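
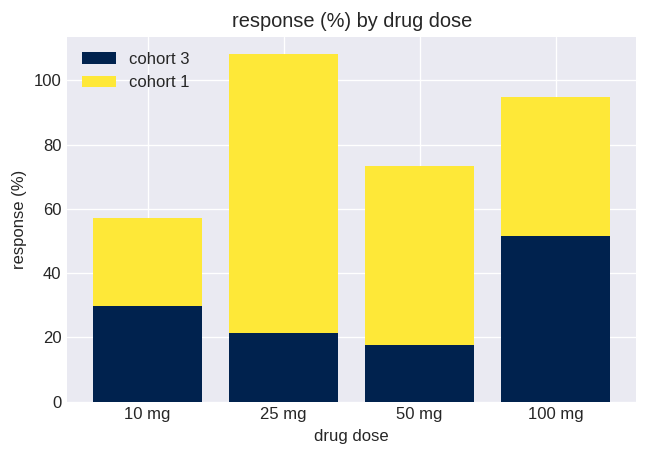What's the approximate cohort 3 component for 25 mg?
cohort 3 top ≈ 20, bottom ≈ 0; segment ≈ 20.

≈ 20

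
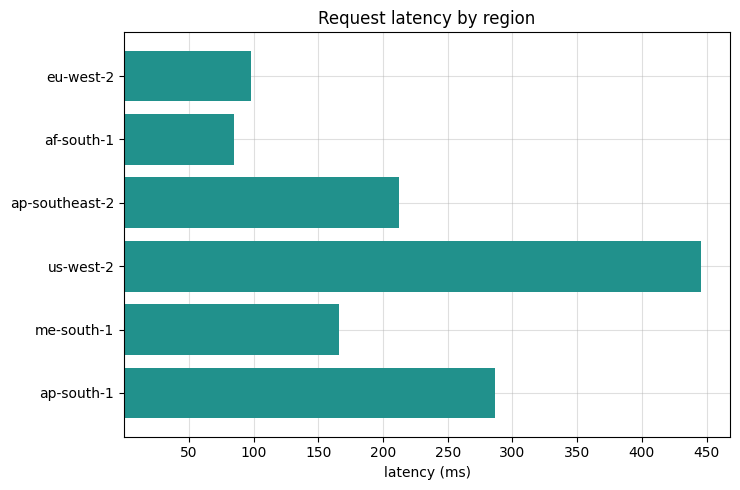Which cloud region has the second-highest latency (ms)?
Top 3: us-west-2 ≈ 450, ap-south-1 ≈ 300, ap-southeast-2 ≈ 200.

ap-south-1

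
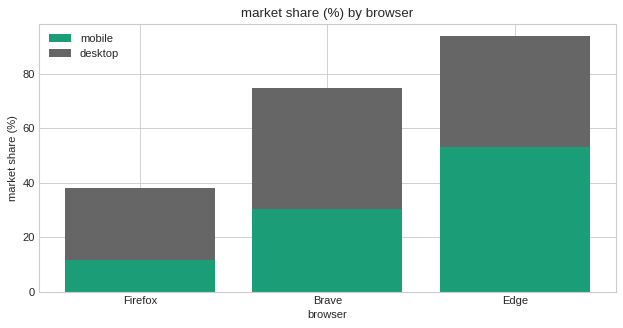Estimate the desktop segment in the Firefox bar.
desktop top ≈ 40, bottom ≈ 10; segment ≈ 30.

≈ 30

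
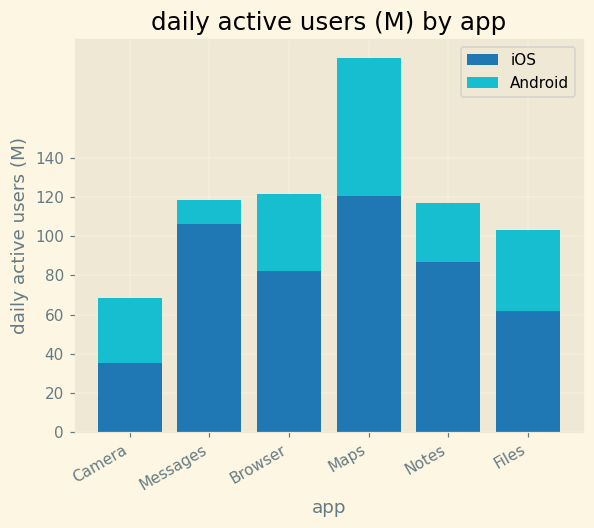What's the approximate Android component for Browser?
≈ 40

Android top ≈ 120, bottom ≈ 80; segment ≈ 40.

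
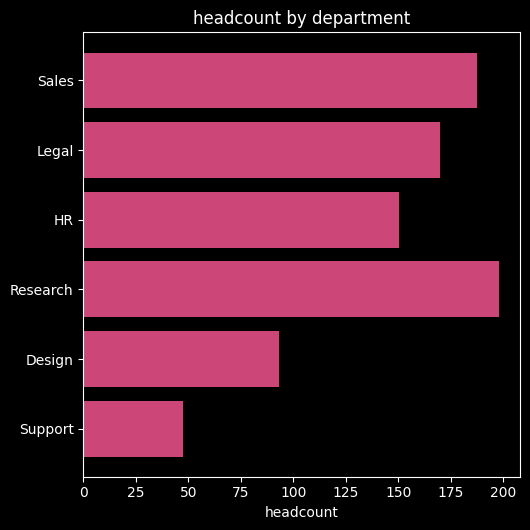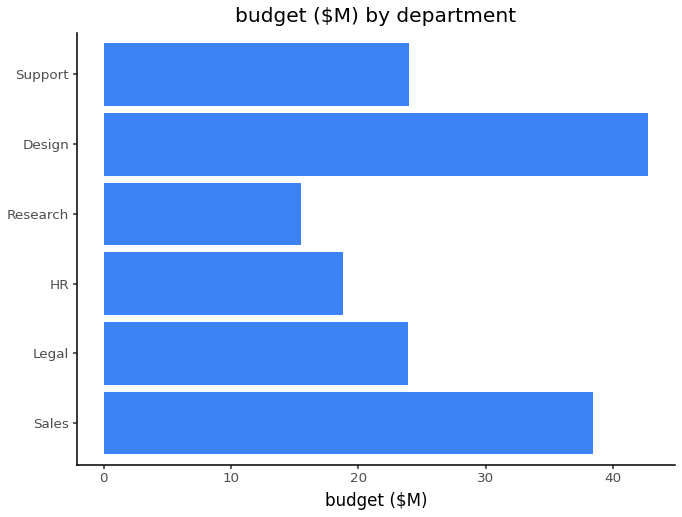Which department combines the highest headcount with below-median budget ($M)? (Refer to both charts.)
Chart 2 median budget ($M) ≈ 25; below-median departments: Legal, HR, Research. Among those, Research has the highest headcount (≈ 200).

Research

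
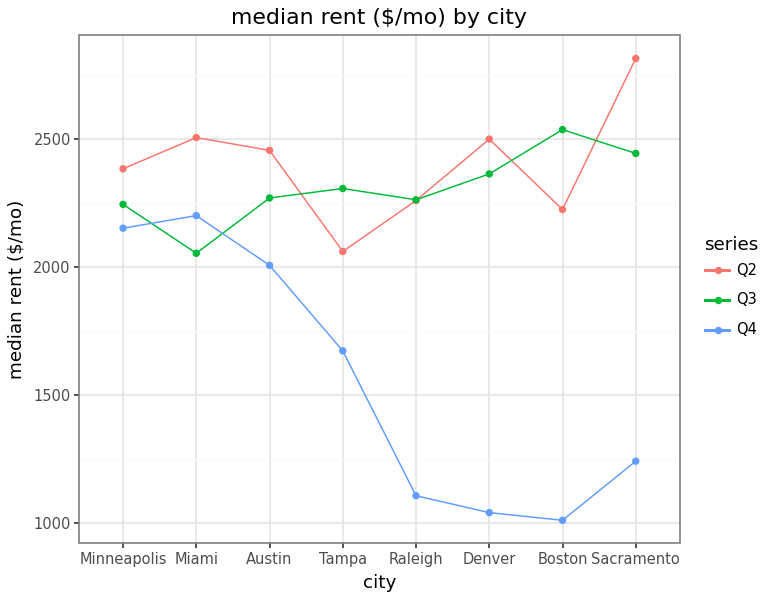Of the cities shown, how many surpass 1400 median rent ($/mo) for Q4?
Above 1400: Minneapolis, Miami, Austin, Tampa.

4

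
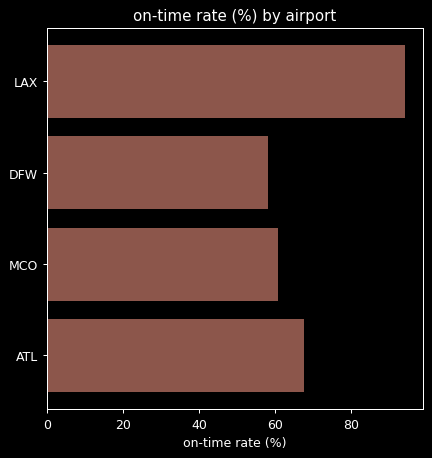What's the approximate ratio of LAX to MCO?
≈ 1.5×

LAX ≈ 90, MCO ≈ 60; 90/60 ≈ 1.5.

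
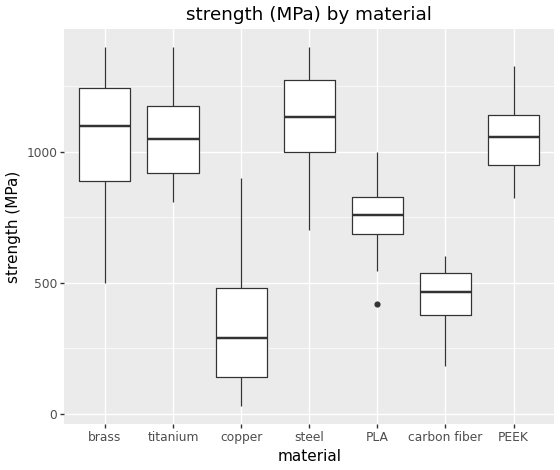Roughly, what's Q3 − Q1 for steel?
Q3 ≈ 1300, Q1 ≈ 1000; IQR ≈ 300.

≈ 300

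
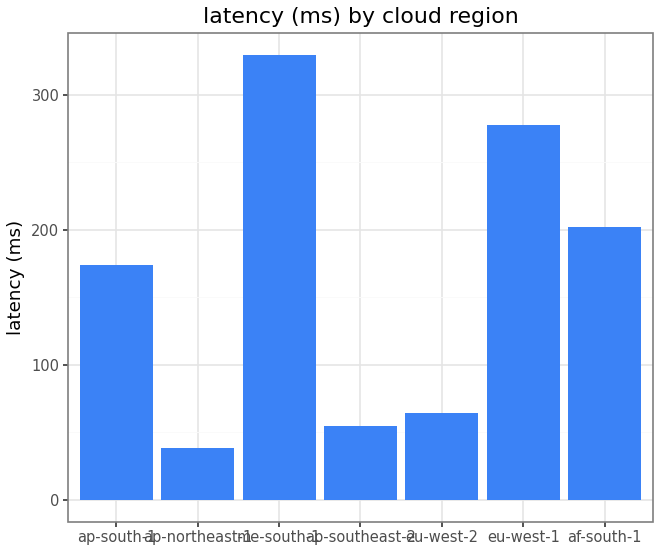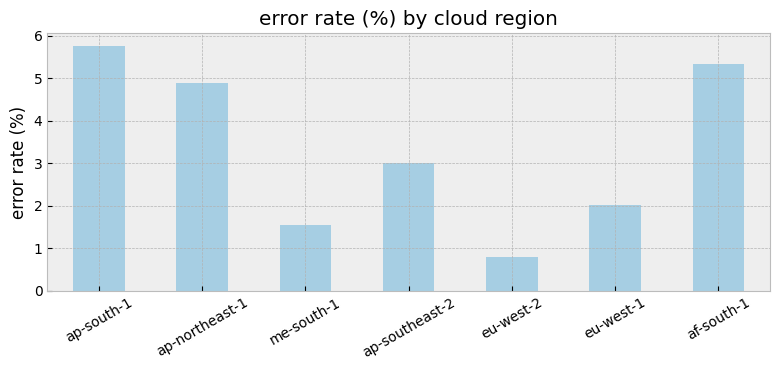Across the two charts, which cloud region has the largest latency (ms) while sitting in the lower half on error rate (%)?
Chart 2 median error rate (%) ≈ 3; below-median cloud regions: me-south-1, eu-west-2, eu-west-1. Among those, me-south-1 has the highest latency (ms) (≈ 350).

me-south-1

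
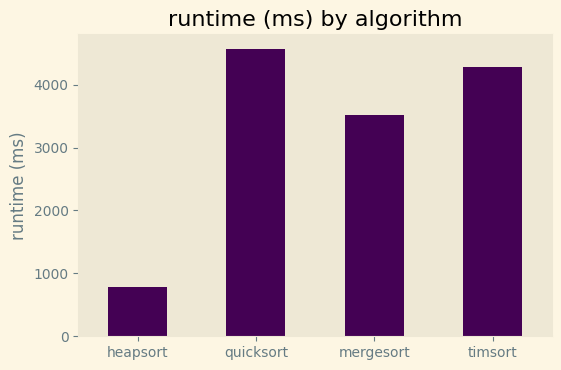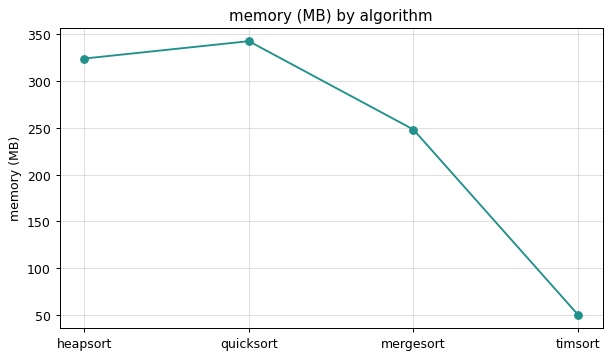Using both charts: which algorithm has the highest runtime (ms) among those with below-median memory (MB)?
Chart 2 median memory (MB) ≈ 300; below-median algorithms: mergesort, timsort. Among those, timsort has the highest runtime (ms) (≈ 4500).

timsort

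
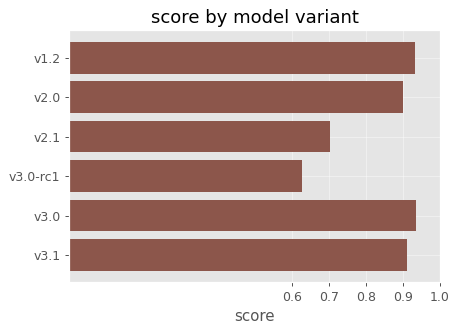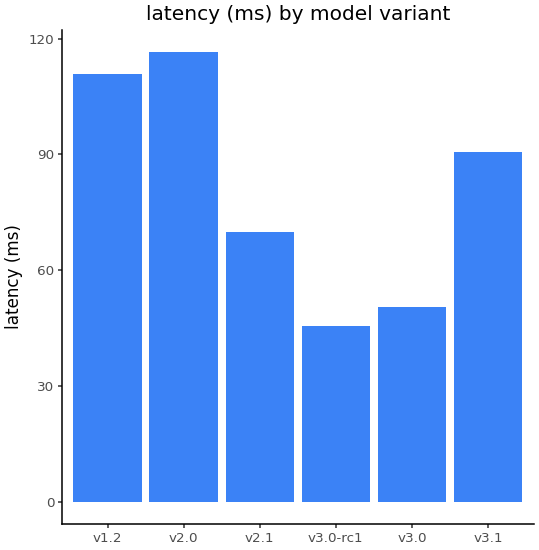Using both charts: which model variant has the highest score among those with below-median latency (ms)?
Chart 2 median latency (ms) ≈ 80; below-median model variants: v2.1, v3.0-rc1, v3.0. Among those, v3.0 has the highest score (≈ 0.9).

v3.0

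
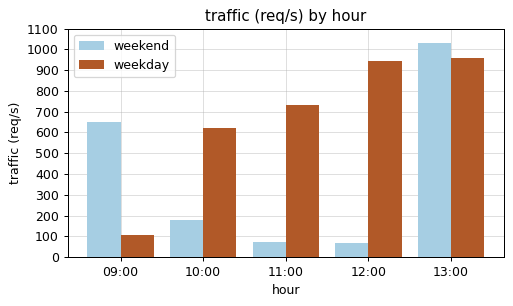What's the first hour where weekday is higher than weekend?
09:00: weekday ≈ 100 vs weekend ≈ 700 (not yet); 10:00: weekday ≈ 600 vs weekend ≈ 200 (first crossover).

10:00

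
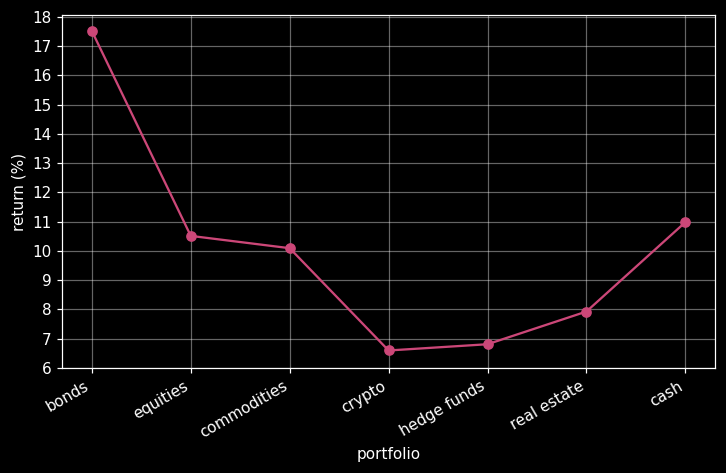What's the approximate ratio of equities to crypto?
equities ≈ 11, crypto ≈ 7; 11/7 ≈ 1.57.

≈ 1.57×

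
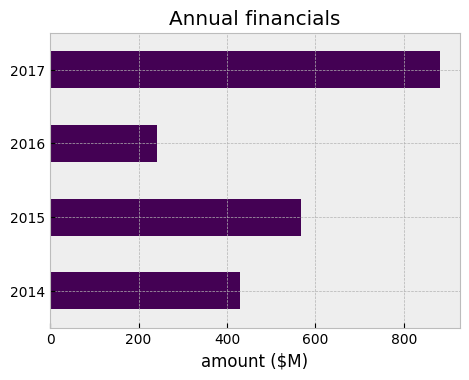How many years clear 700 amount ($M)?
1

Above 700: 2017.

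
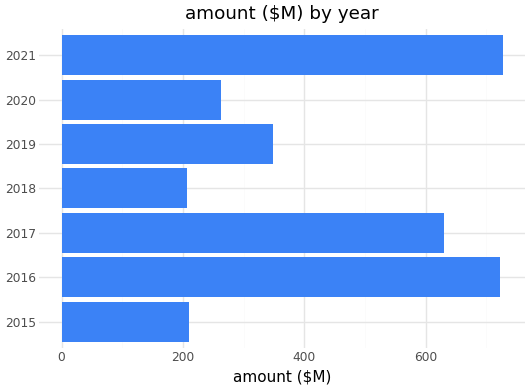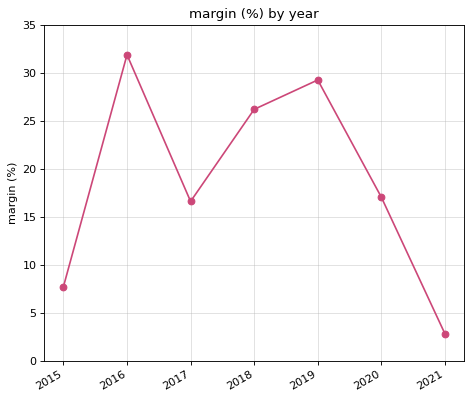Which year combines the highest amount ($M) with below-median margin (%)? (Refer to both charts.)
Chart 2 median margin (%) ≈ 15; below-median years: 2015, 2017, 2021. Among those, 2021 has the highest amount ($M) (≈ 700).

2021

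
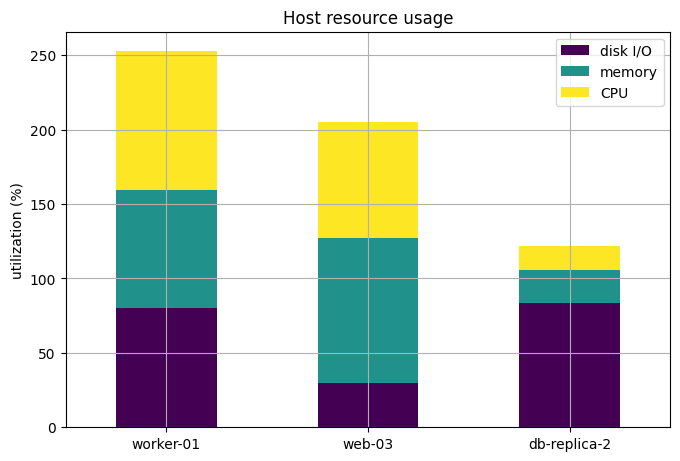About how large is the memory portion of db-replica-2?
memory top ≈ 100, bottom ≈ 75; segment ≈ 25.

≈ 25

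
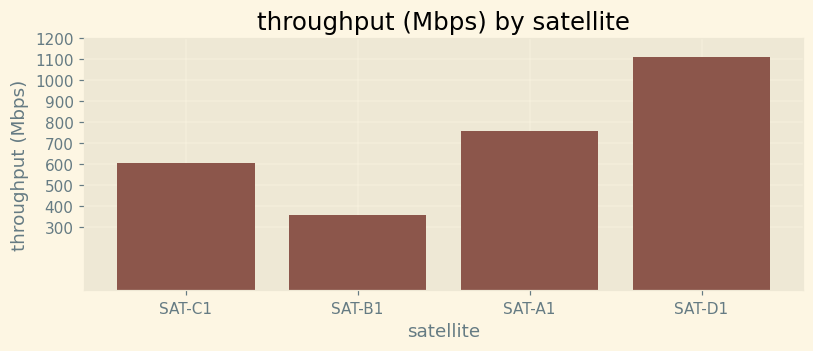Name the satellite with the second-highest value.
SAT-A1

Top 3: SAT-D1 ≈ 1100, SAT-A1 ≈ 800, SAT-C1 ≈ 600.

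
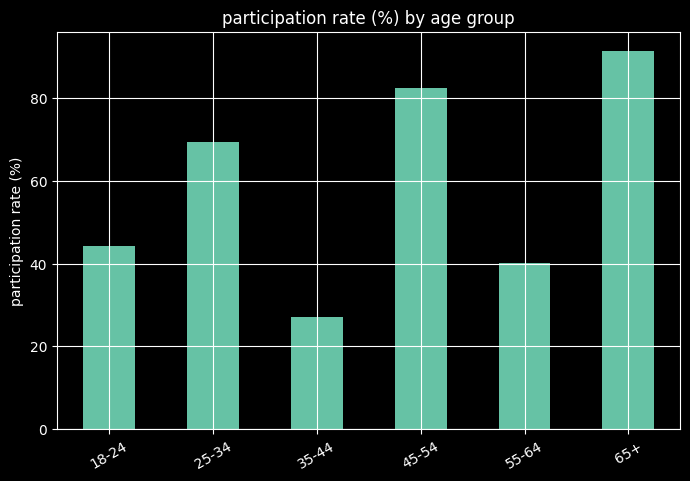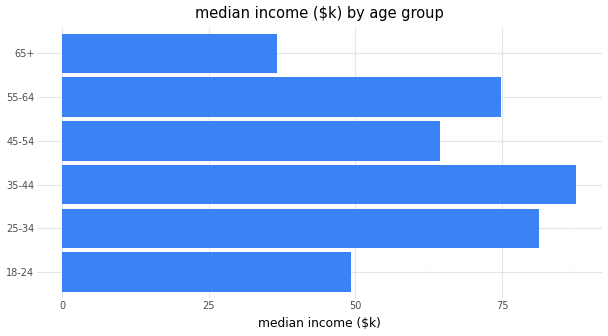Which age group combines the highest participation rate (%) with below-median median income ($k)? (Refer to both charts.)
65+

Chart 2 median median income ($k) ≈ 70; below-median age groups: 18-24, 45-54, 65+. Among those, 65+ has the highest participation rate (%) (≈ 90).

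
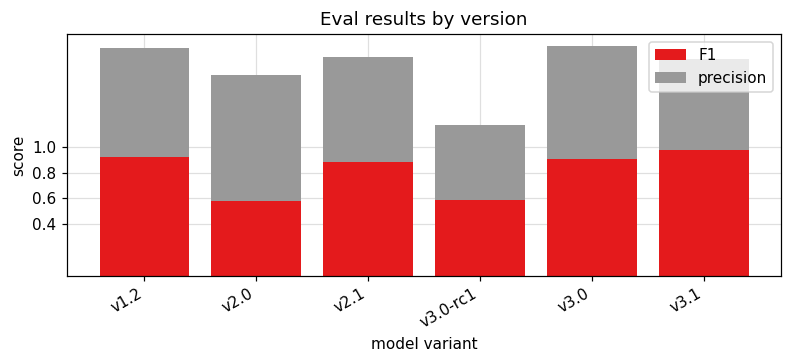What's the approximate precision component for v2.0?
precision top ≈ 1.6, bottom ≈ 0.6; segment ≈ 1.0.

≈ 1.0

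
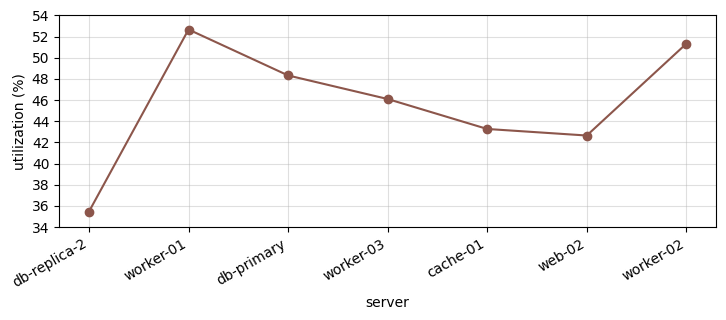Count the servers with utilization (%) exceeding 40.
6

Above 40: worker-01, db-primary, worker-03, cache-01, web-02, worker-02.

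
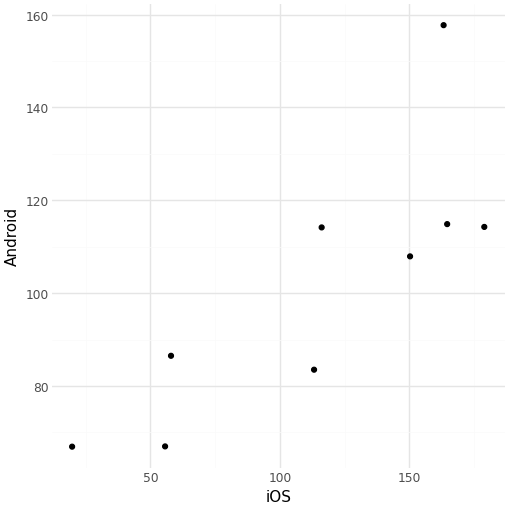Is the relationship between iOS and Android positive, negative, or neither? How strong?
Points are positively correlated; strong (|r| ≈ 0.8).

positive, strong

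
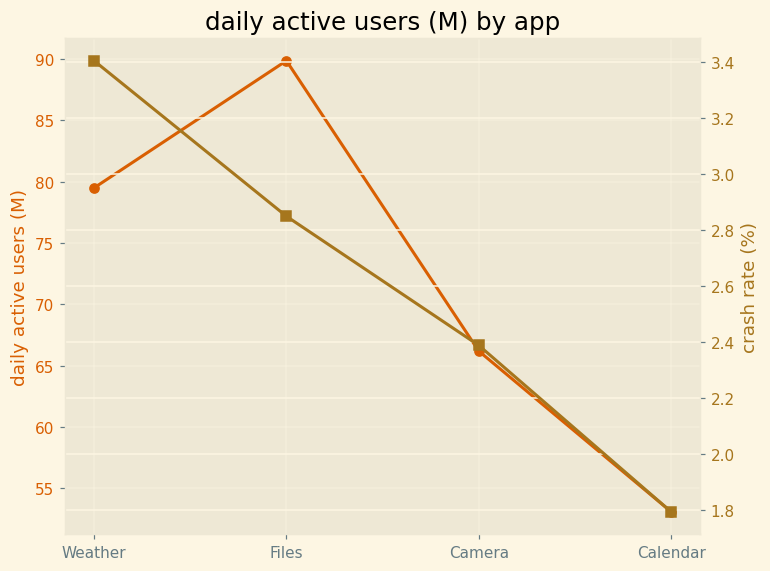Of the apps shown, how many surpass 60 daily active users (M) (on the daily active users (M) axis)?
3

Above 60: Weather, Files, Camera.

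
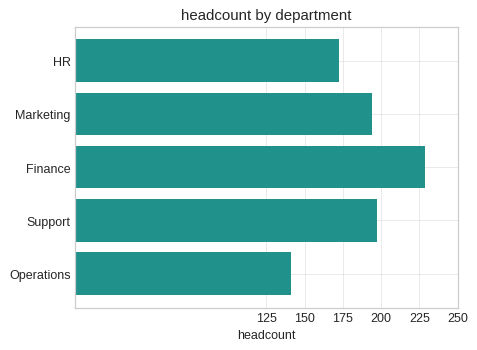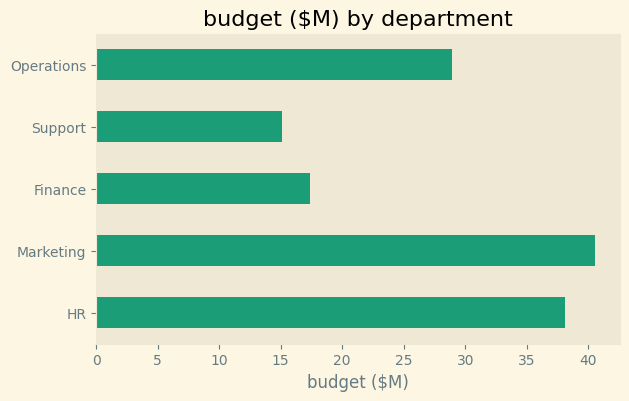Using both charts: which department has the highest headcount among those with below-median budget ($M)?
Finance

Chart 2 median budget ($M) ≈ 30; below-median departments: Finance, Support. Among those, Finance has the highest headcount (≈ 225).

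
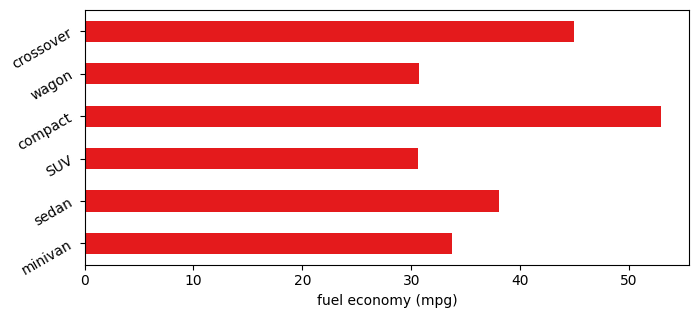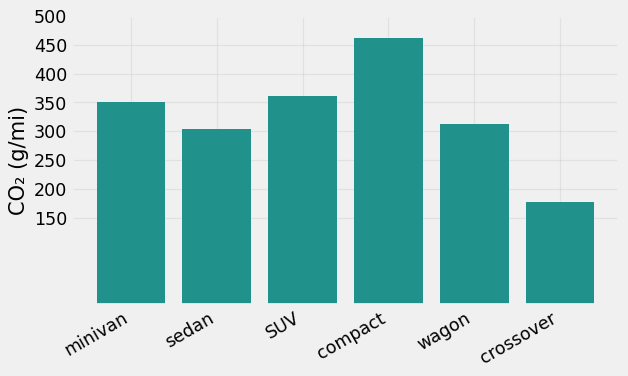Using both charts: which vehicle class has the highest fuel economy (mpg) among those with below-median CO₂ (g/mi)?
Chart 2 median CO₂ (g/mi) ≈ 350; below-median vehicle classes: sedan, wagon, crossover. Among those, crossover has the highest fuel economy (mpg) (≈ 45).

crossover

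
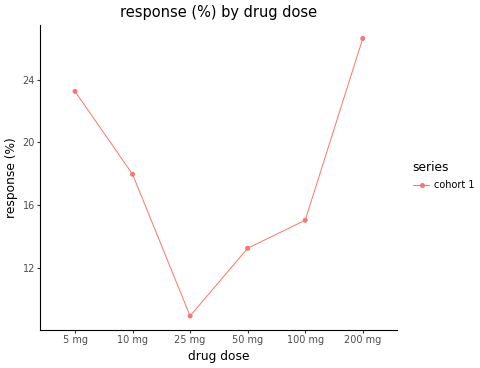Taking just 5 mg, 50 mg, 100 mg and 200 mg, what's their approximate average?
(24 + 14 + 16 + 26) / 4 ≈ 20.

≈ 20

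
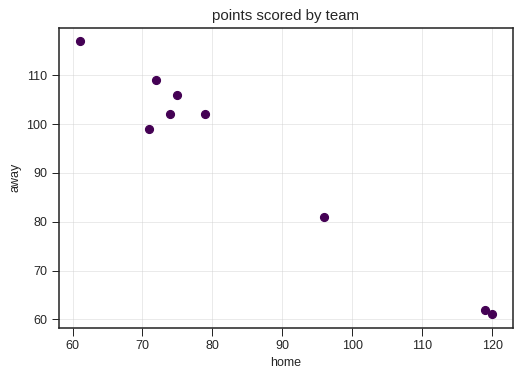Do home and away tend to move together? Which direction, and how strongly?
Points are negatively correlated; strong (|r| ≈ 1.0).

negative, strong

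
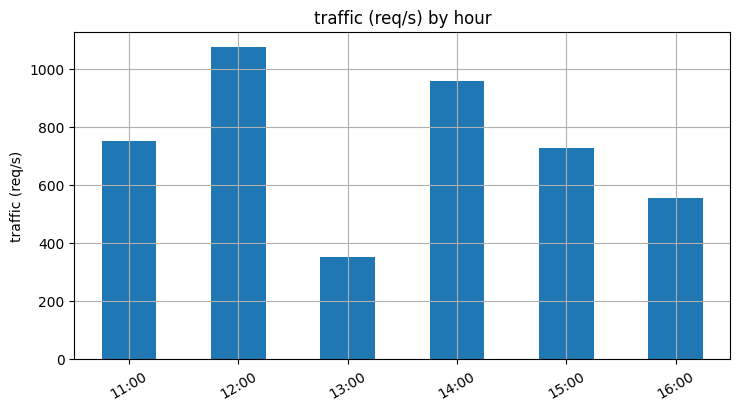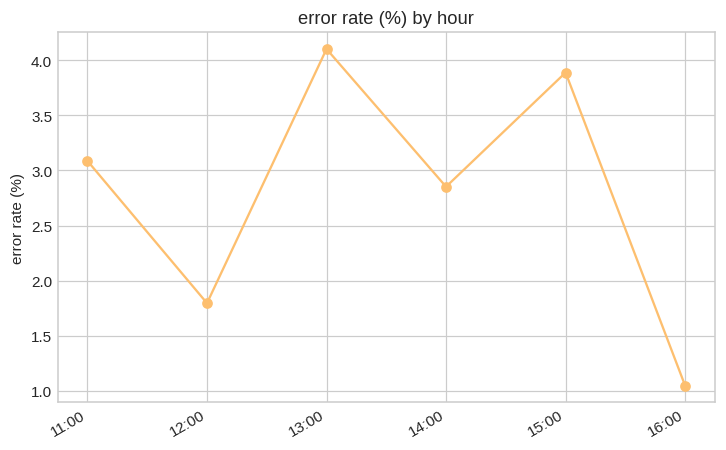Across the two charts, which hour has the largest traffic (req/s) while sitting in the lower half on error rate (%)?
Chart 2 median error rate (%) ≈ 3; below-median hours: 12:00, 14:00, 16:00. Among those, 12:00 has the highest traffic (req/s) (≈ 1100).

12:00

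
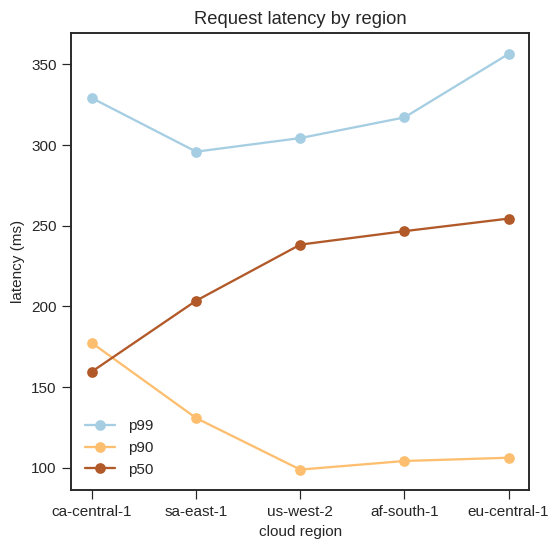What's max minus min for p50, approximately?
≈ 100

Max eu-central-1 ≈ 250, min ca-central-1 ≈ 150; range ≈ 100.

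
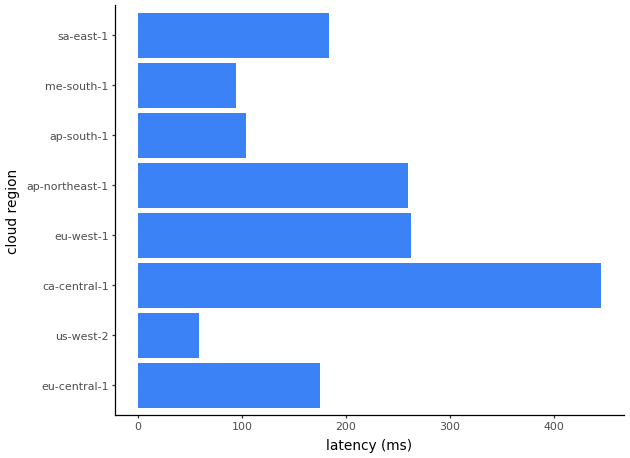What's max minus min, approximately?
≈ 400

Max ca-central-1 ≈ 450, min us-west-2 ≈ 50; range ≈ 400.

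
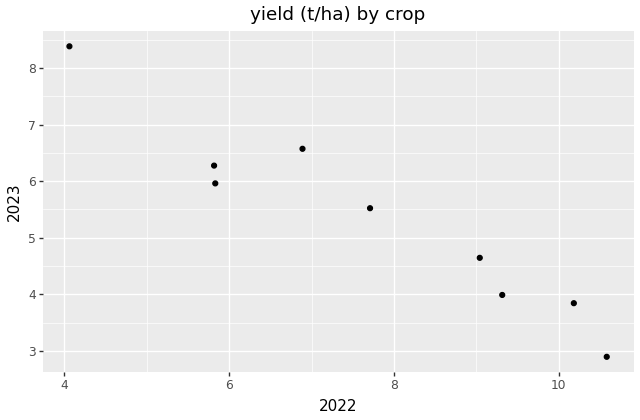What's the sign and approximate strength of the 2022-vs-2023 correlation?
Points are negatively correlated; strong (|r| ≈ 1.0).

negative, strong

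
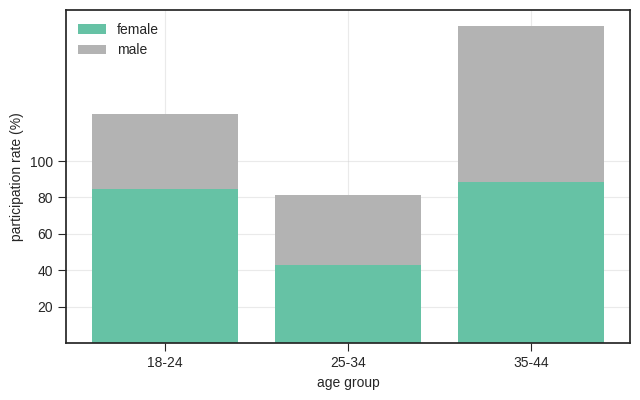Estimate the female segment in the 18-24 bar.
female top ≈ 80, bottom ≈ 0; segment ≈ 80.

≈ 80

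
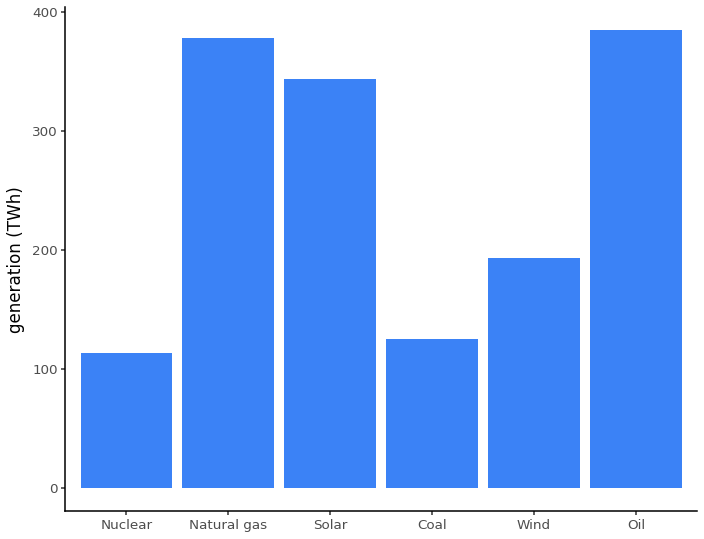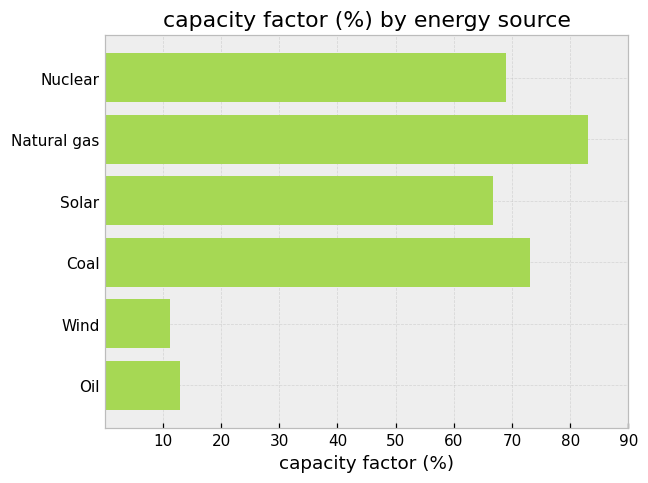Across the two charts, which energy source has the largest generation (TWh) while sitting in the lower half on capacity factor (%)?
Oil

Chart 2 median capacity factor (%) ≈ 70; below-median energy sources: Solar, Wind, Oil. Among those, Oil has the highest generation (TWh) (≈ 400).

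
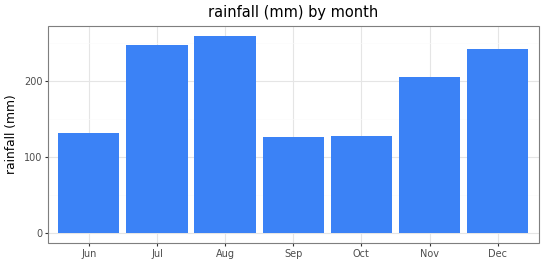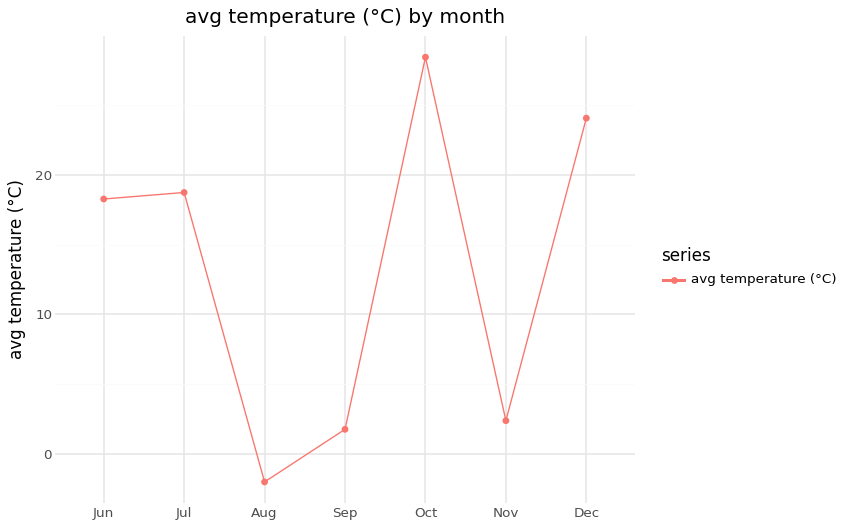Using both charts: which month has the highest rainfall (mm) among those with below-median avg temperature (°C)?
Chart 2 median avg temperature (°C) ≈ 20; below-median months: Aug, Sep, Nov. Among those, Aug has the highest rainfall (mm) (≈ 250).

Aug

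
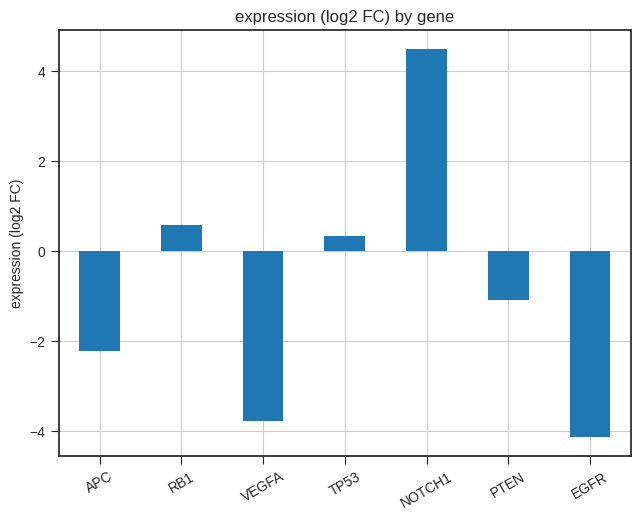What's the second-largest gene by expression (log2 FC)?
RB1

Top 3: NOTCH1 ≈ 4, RB1 ≈ 1, TP53 ≈ 0.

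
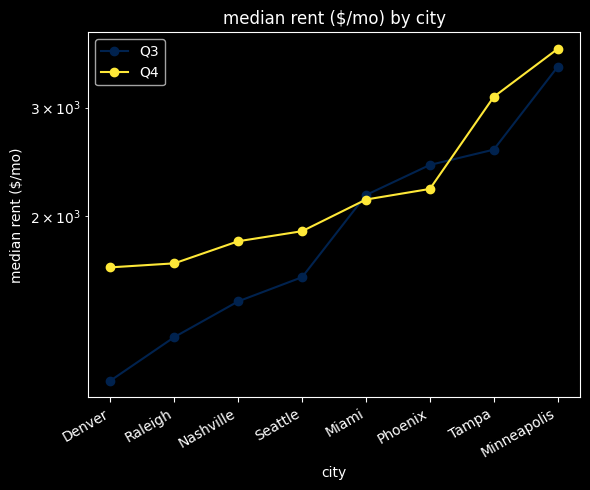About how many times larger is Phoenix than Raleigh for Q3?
Phoenix ≈ 2500, Raleigh ≈ 1500; 2500/1500 ≈ 1.67.

≈ 1.67×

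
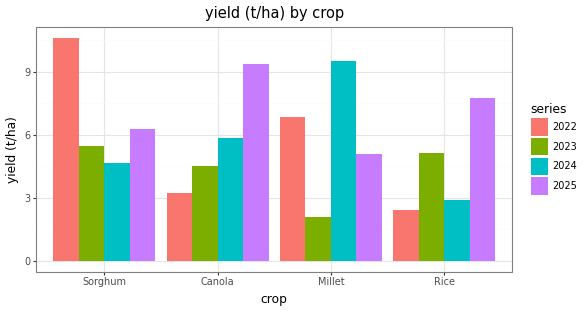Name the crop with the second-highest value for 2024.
Canola

Top 3 for 2024: Millet ≈ 10, Canola ≈ 6, Sorghum ≈ 5.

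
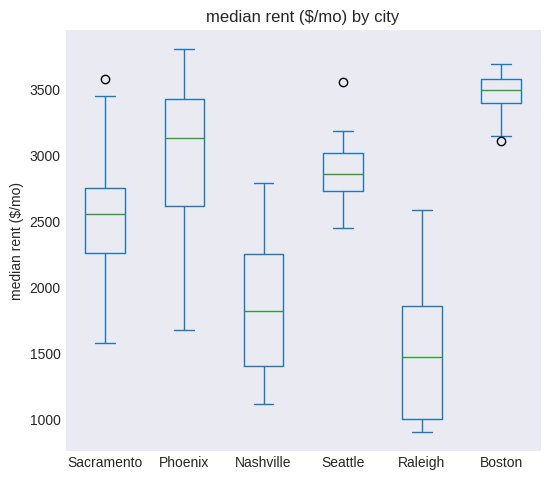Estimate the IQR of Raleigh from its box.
≈ 800

Q3 ≈ 1800, Q1 ≈ 1000; IQR ≈ 800.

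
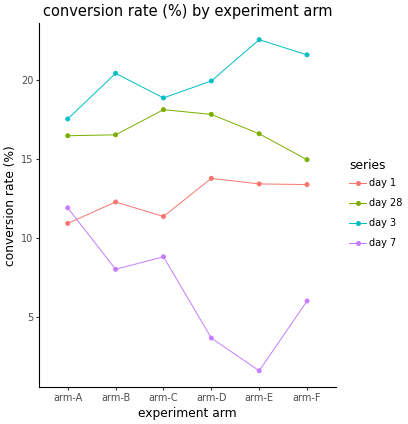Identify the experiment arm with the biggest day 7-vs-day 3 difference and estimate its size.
arm-E, ≈ 20 %

arm-E: day 7 ≈ 2, day 3 ≈ 22 → gap ≈ 20. Next-largest (arm-D) is only ≈ 16.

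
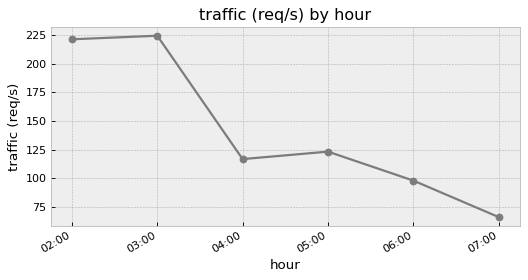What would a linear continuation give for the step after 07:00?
≈ 30

Last three: 120, 100, 60 → slope ≈ -30/step → next ≈ 30.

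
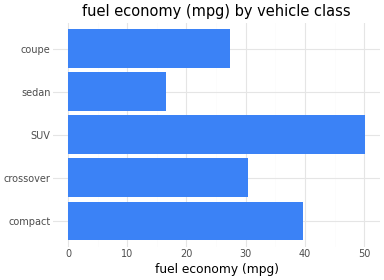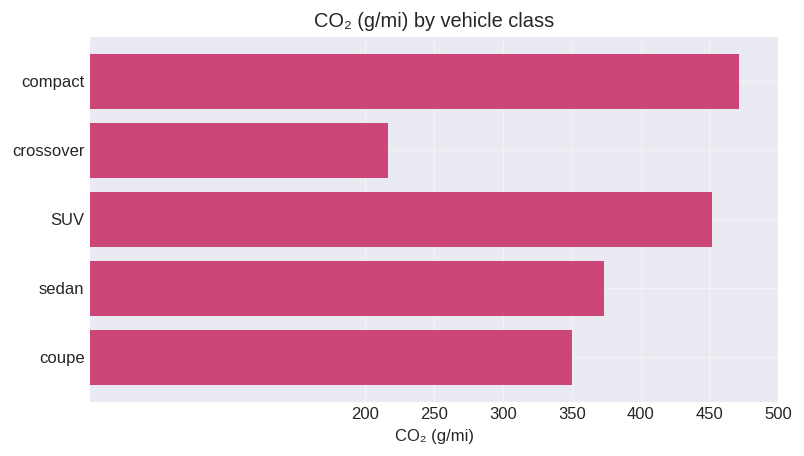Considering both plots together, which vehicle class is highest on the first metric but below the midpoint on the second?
crossover

Chart 2 median CO₂ (g/mi) ≈ 350; below-median vehicle classes: crossover, coupe. Among those, crossover has the highest fuel economy (mpg) (≈ 30).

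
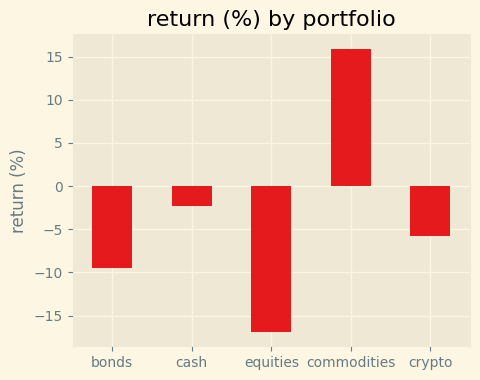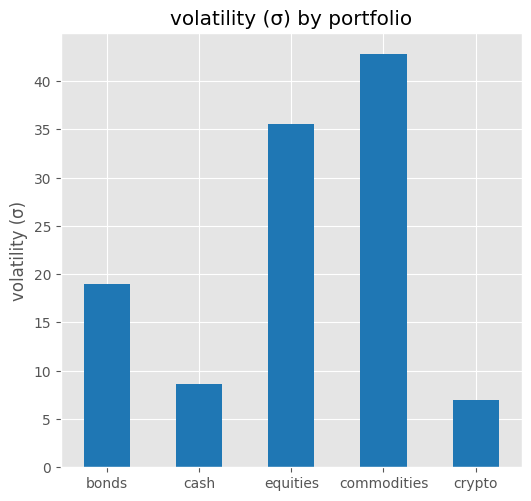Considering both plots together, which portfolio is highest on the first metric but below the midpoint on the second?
cash

Chart 2 median volatility (σ) ≈ 20; below-median portfolios: cash, crypto. Among those, cash has the highest return (%) (≈ -2).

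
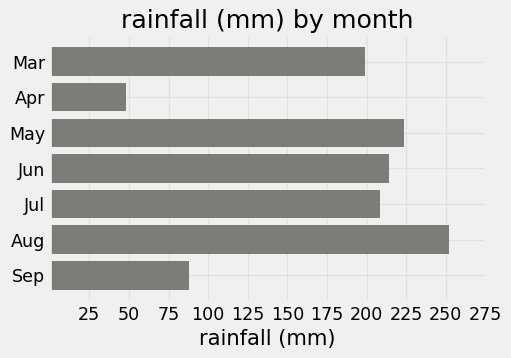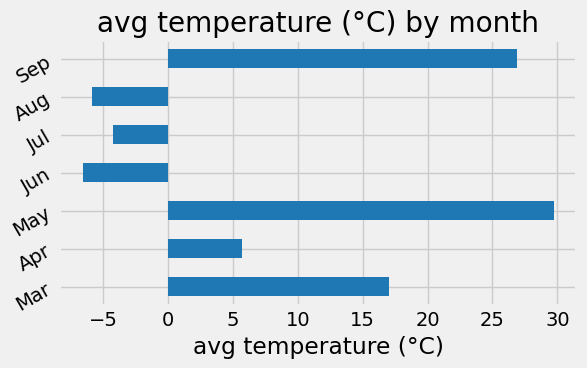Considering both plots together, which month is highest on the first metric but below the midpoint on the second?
Chart 2 median avg temperature (°C) ≈ 5; below-median months: Jun, Jul, Aug. Among those, Aug has the highest rainfall (mm) (≈ 250).

Aug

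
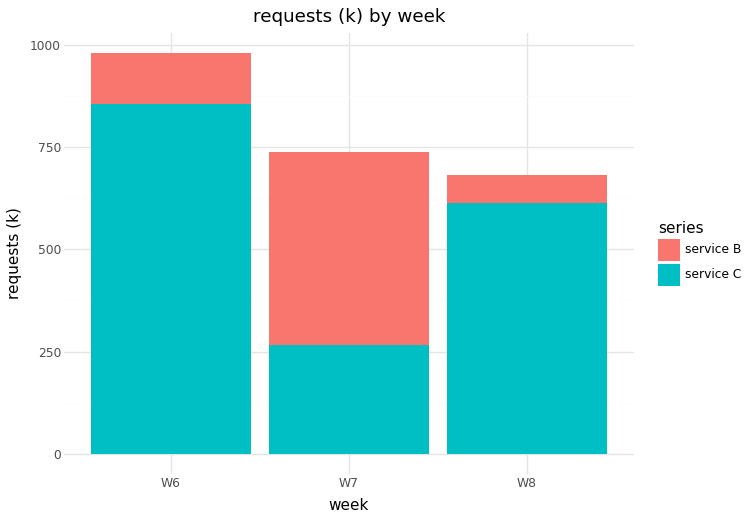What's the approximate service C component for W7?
service C top ≈ 300, bottom ≈ 0; segment ≈ 300.

≈ 300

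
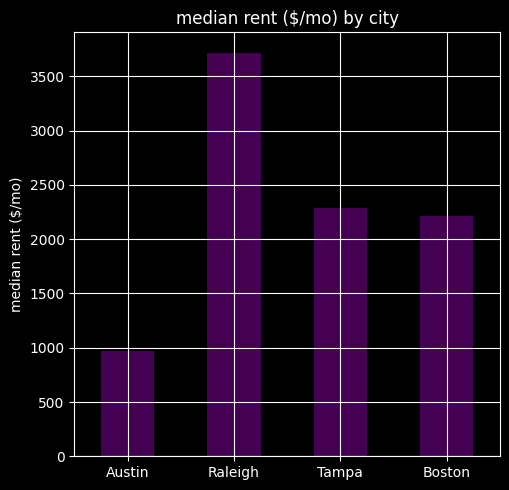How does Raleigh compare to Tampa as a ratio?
Raleigh ≈ 3500, Tampa ≈ 2500; 3500/2500 ≈ 1.4.

≈ 1.4×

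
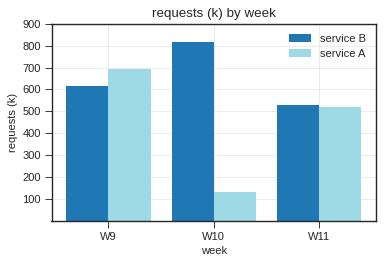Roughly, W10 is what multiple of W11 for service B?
W10 ≈ 800, W11 ≈ 500; 800/500 ≈ 1.6.

≈ 1.6×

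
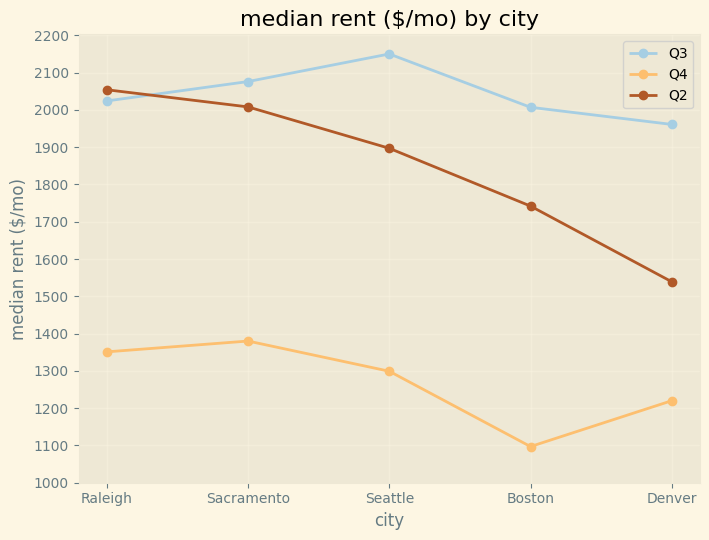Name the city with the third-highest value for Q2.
Top 4 for Q2: Raleigh ≈ 2100, Sacramento ≈ 2000, Seattle ≈ 1900, Boston ≈ 1700.

Seattle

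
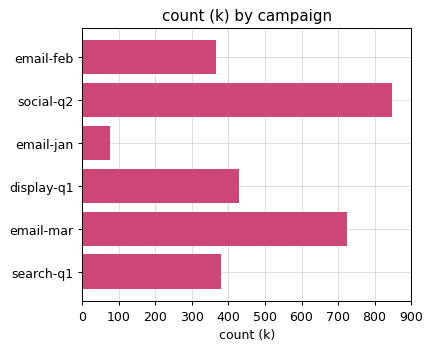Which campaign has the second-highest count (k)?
email-mar

Top 3: social-q2 ≈ 800, email-mar ≈ 700, display-q1 ≈ 400.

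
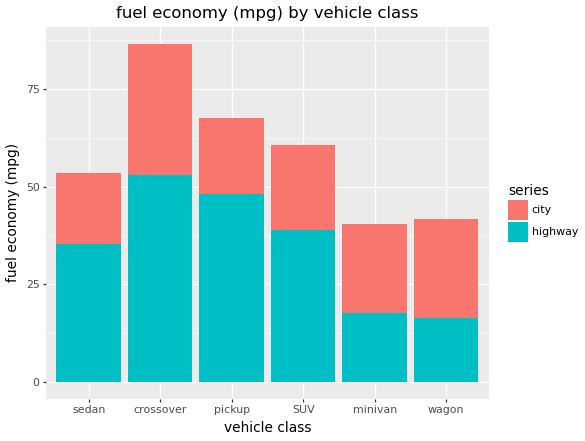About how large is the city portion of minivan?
≈ 20

city top ≈ 40, bottom ≈ 20; segment ≈ 20.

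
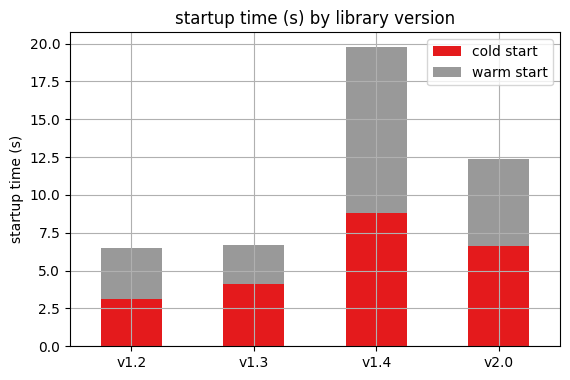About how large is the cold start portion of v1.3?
≈ 4

cold start top ≈ 4, bottom ≈ 0; segment ≈ 4.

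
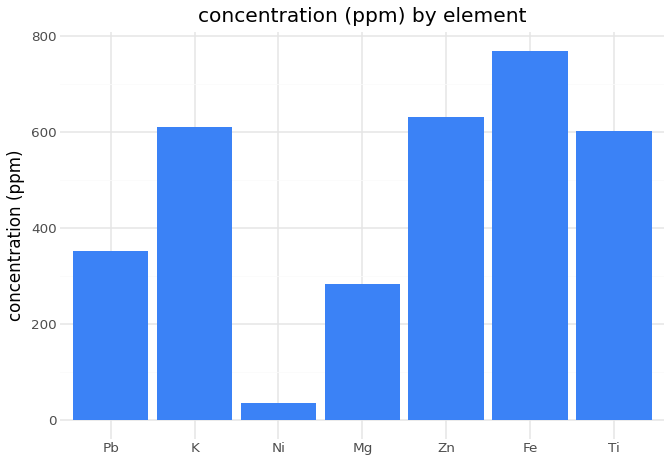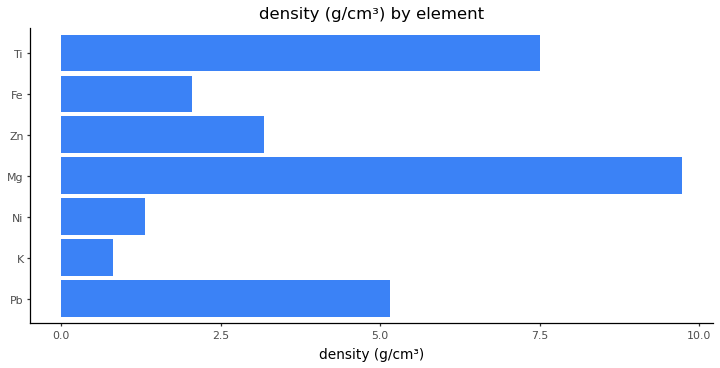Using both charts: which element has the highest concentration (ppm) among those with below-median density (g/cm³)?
Fe

Chart 2 median density (g/cm³) ≈ 3; below-median elements: K, Ni, Fe. Among those, Fe has the highest concentration (ppm) (≈ 800).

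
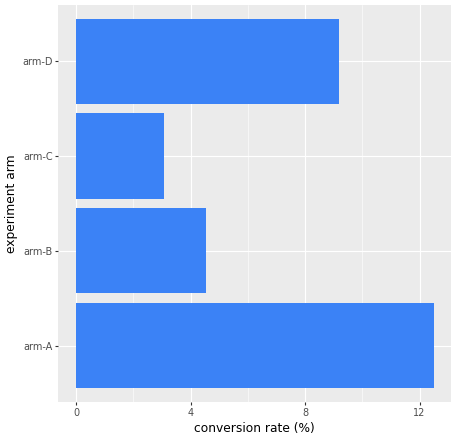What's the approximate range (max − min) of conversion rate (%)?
Max arm-A ≈ 12, min arm-C ≈ 4; range ≈ 8.

≈ 8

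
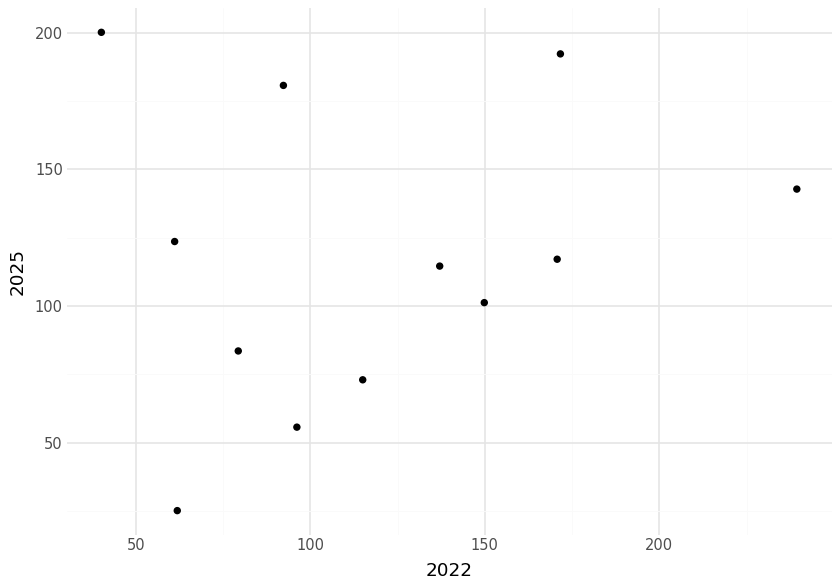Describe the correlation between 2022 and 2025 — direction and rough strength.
no clear correlation

Points are roughly uncorrelated; weak (|r| ≈ 0.2).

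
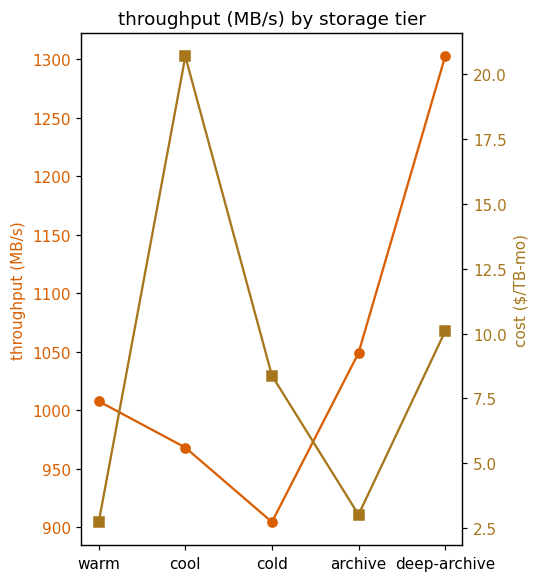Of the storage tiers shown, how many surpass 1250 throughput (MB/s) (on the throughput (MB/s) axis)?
1

Above 1250: deep-archive.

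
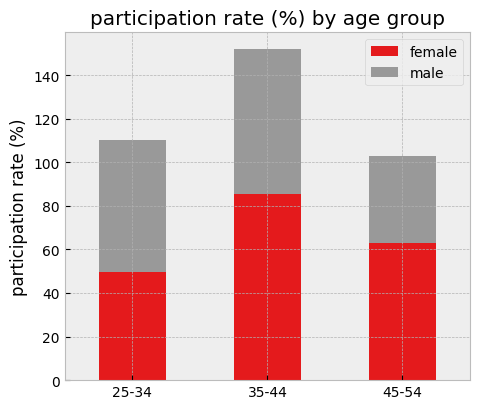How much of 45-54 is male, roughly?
male top ≈ 100, bottom ≈ 60; segment ≈ 40.

≈ 40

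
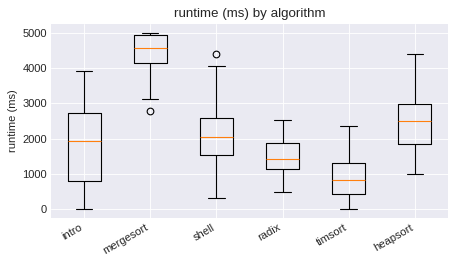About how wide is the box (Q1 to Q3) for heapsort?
≈ 1000

Q3 ≈ 3000, Q1 ≈ 2000; IQR ≈ 1000.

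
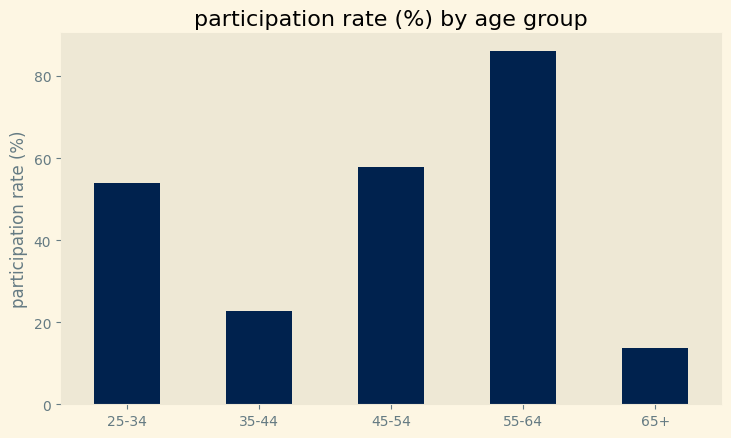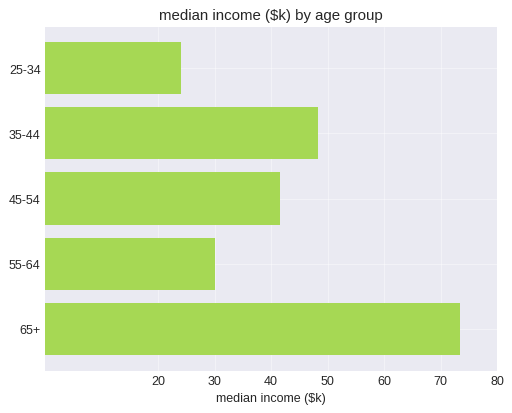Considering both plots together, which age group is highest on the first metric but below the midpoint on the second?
Chart 2 median median income ($k) ≈ 40; below-median age groups: 25-34, 55-64. Among those, 55-64 has the highest participation rate (%) (≈ 90).

55-64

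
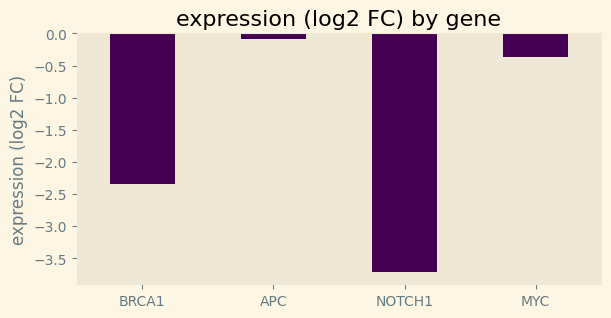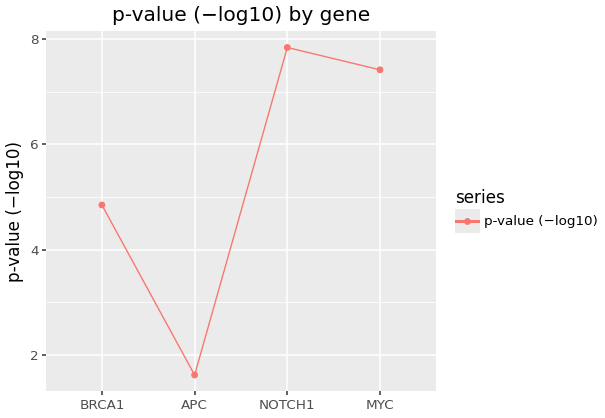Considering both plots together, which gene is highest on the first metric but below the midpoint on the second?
APC

Chart 2 median p-value (−log10) ≈ 6; below-median genes: BRCA1, APC. Among those, APC has the highest expression (log2 FC) (≈ 0).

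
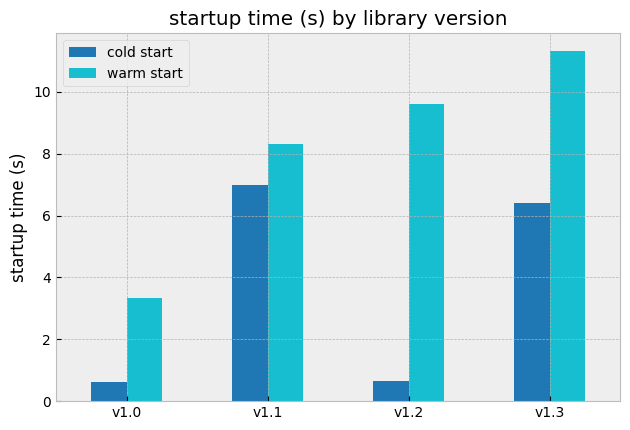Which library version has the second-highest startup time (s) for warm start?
Top 3 for warm start: v1.3 ≈ 11, v1.2 ≈ 10, v1.1 ≈ 8.

v1.2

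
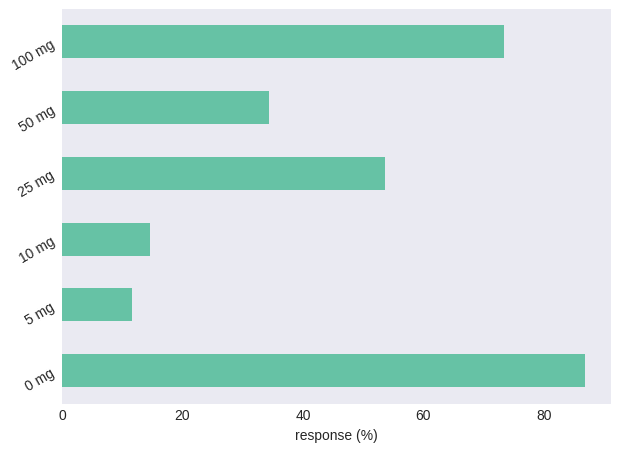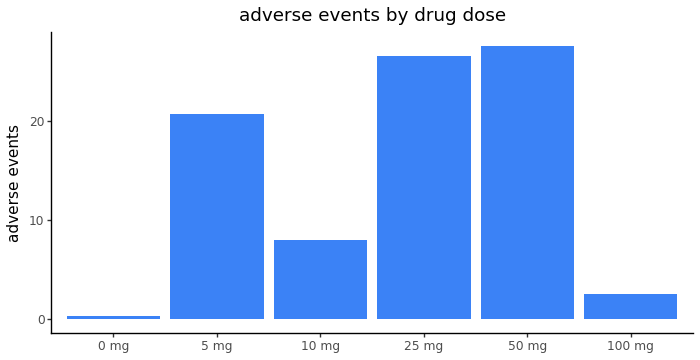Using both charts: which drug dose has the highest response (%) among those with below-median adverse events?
Chart 2 median adverse events ≈ 15; below-median drug doses: 0 mg, 10 mg, 100 mg. Among those, 0 mg has the highest response (%) (≈ 90).

0 mg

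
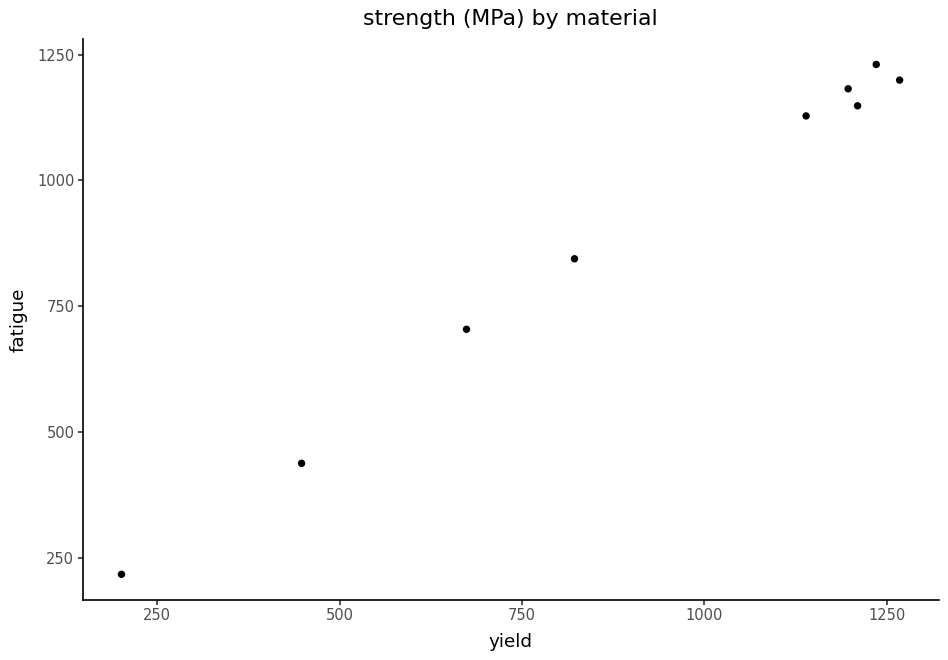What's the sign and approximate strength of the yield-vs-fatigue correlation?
positive, strong

Points are positively correlated; strong (|r| ≈ 1.0).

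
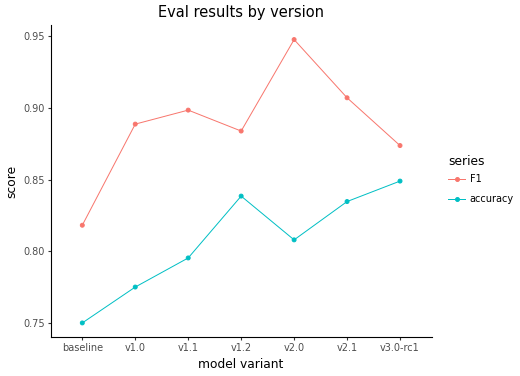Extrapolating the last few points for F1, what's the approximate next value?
Last three: 0.94, 0.90, 0.88 → slope ≈ -0.03/step → next ≈ 0.85.

≈ 0.85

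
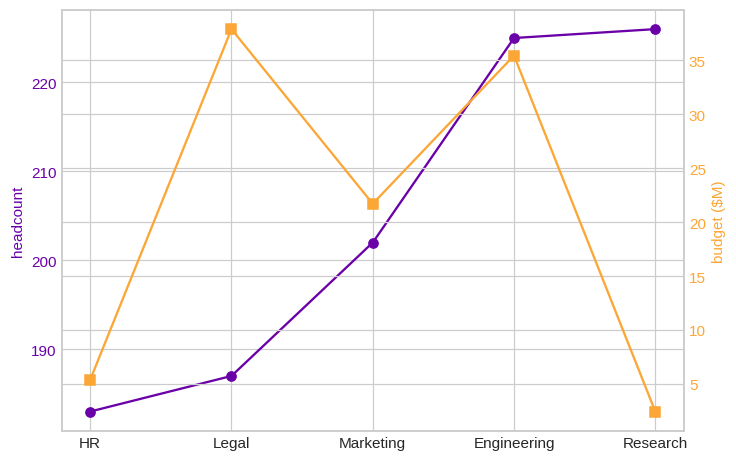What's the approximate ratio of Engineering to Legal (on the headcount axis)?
≈ 1.22×

Engineering ≈ 225, Legal ≈ 185; 225/185 ≈ 1.22.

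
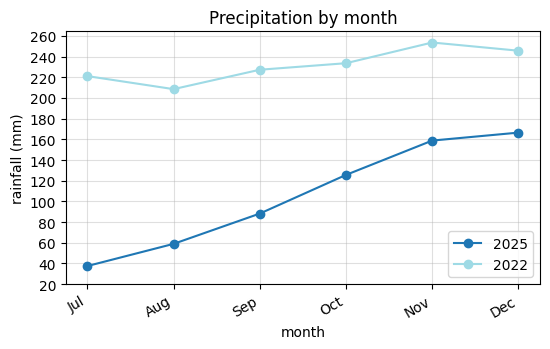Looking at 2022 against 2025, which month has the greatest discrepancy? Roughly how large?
Jul, ≈ 180 mm

Jul: 2022 ≈ 220, 2025 ≈ 40 → gap ≈ 180. Next-largest (Aug) is only ≈ 140.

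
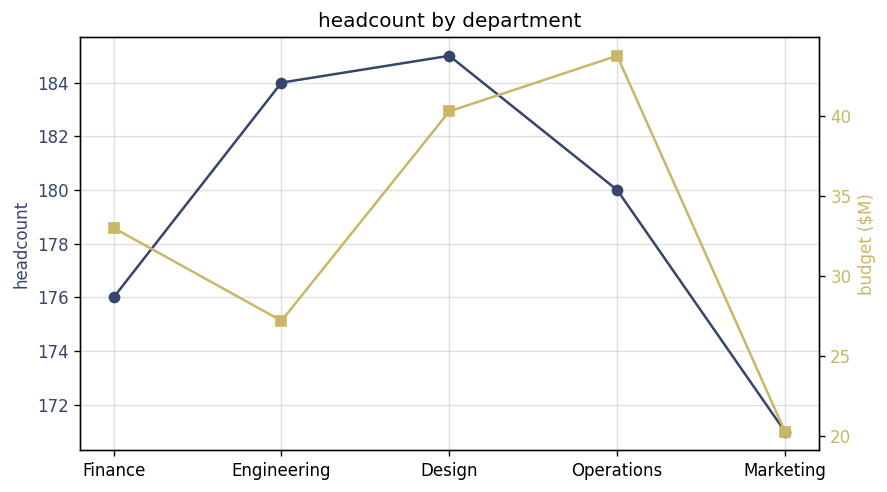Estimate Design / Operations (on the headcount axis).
Design ≈ 184, Operations ≈ 180; 184/180 ≈ 1.02.

≈ 1.02×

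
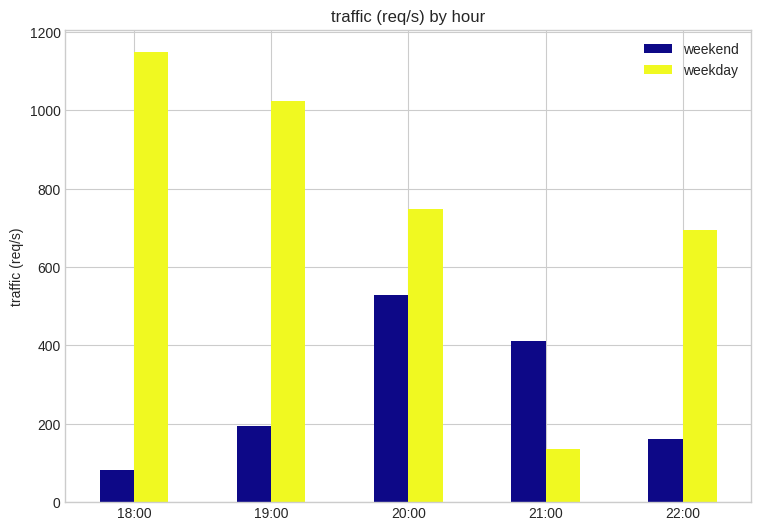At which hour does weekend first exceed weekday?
20:00: weekend ≈ 500 vs weekday ≈ 700 (not yet); 21:00: weekend ≈ 400 vs weekday ≈ 100 (first crossover).

21:00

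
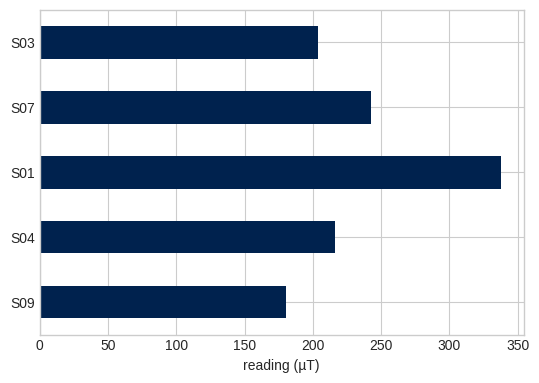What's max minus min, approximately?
Max S01 ≈ 350, min S09 ≈ 200; range ≈ 150.

≈ 150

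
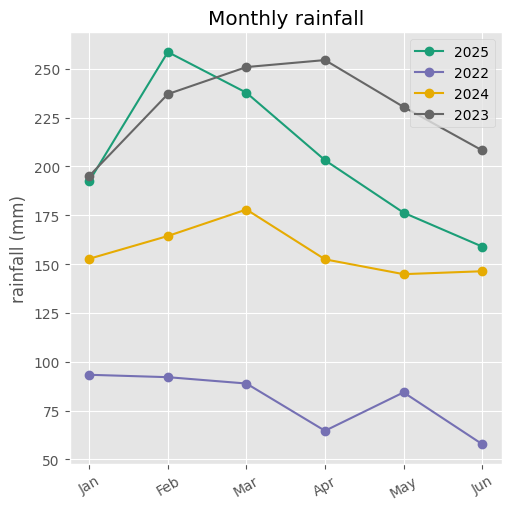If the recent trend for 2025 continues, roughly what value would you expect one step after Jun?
Last three: 200, 180, 160 → slope ≈ -20/step → next ≈ 140.

≈ 140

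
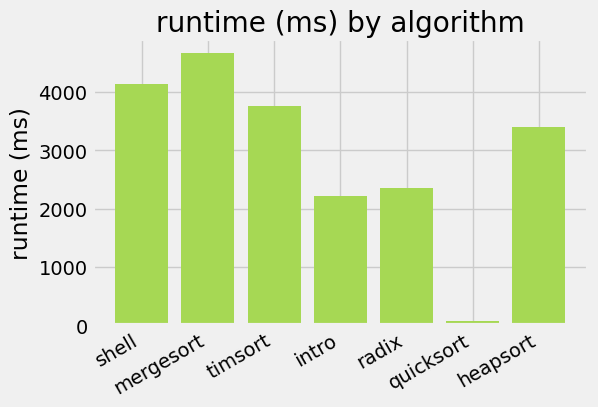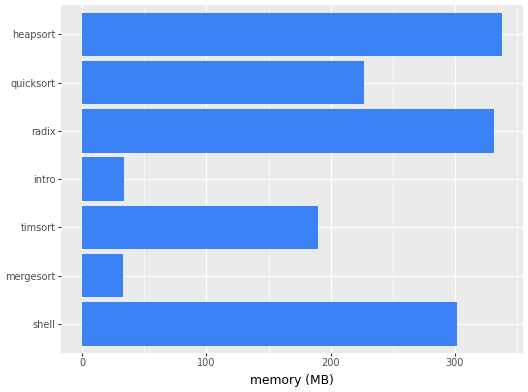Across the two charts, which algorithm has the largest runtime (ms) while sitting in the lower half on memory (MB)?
mergesort

Chart 2 median memory (MB) ≈ 250; below-median algorithms: mergesort, timsort, intro. Among those, mergesort has the highest runtime (ms) (≈ 4500).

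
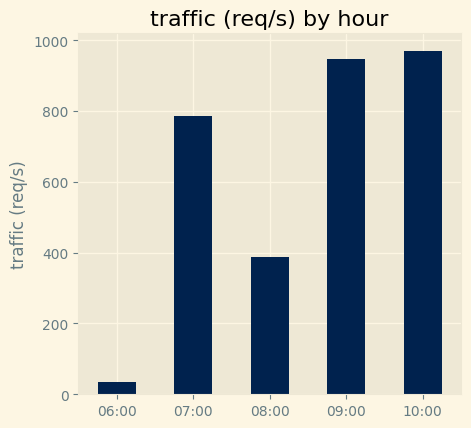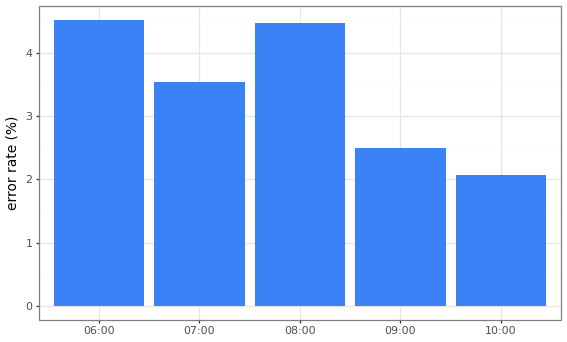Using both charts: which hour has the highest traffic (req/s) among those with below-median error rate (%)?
Chart 2 median error rate (%) ≈ 3.5; below-median hours: 09:00, 10:00. Among those, 10:00 has the highest traffic (req/s) (≈ 1000).

10:00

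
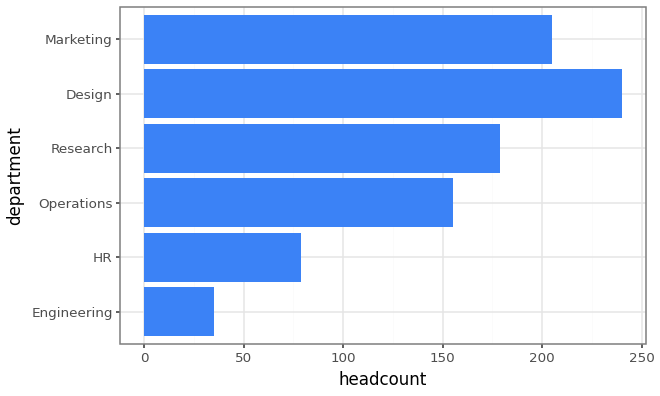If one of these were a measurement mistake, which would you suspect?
Engineering ≈ 40; the rest sit between ≈ 80 and ≈ 240.

Engineering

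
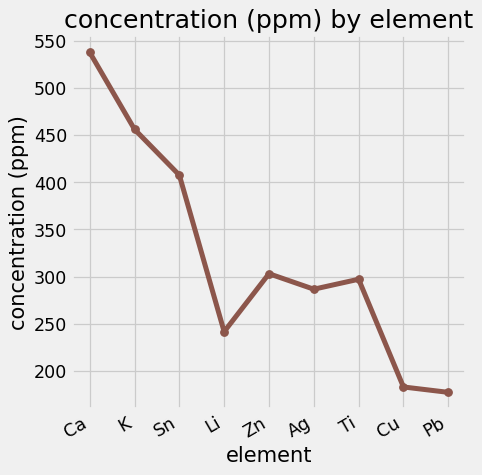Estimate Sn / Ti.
Sn ≈ 400, Ti ≈ 300; 400/300 ≈ 1.33.

≈ 1.33×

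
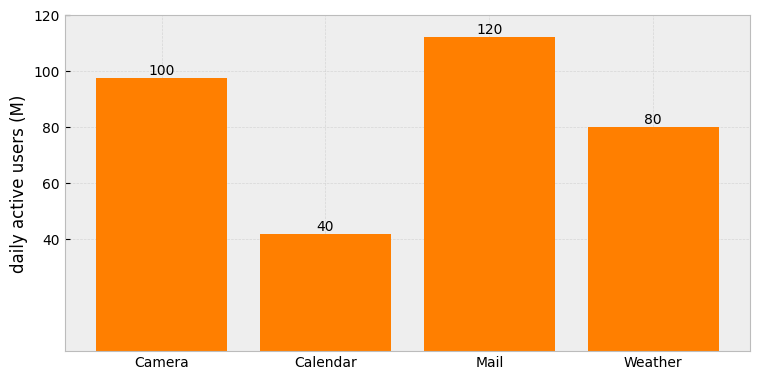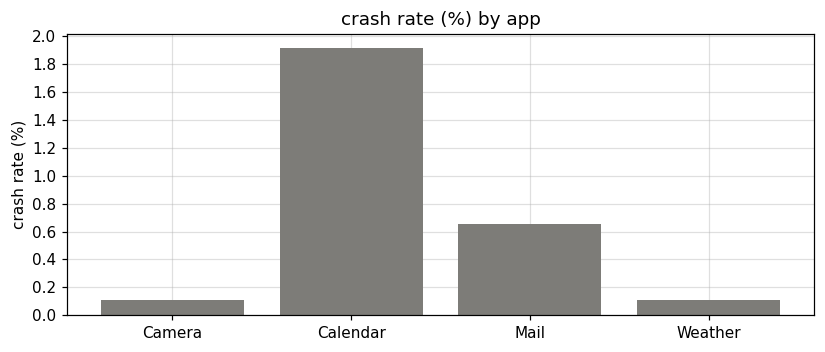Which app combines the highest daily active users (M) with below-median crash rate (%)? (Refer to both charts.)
Chart 2 median crash rate (%) ≈ 0.4; below-median apps: Camera, Weather. Among those, Camera has the highest daily active users (M) (≈ 100).

Camera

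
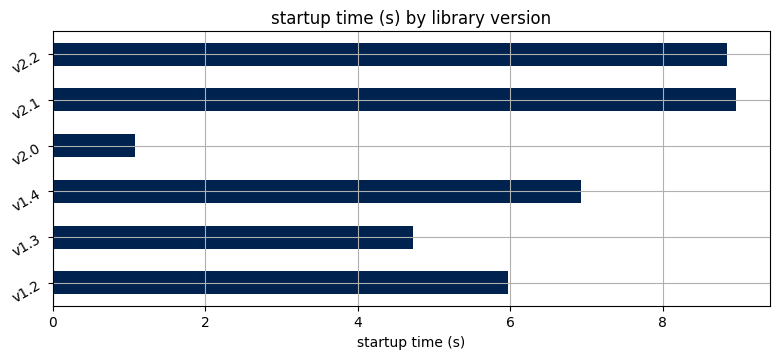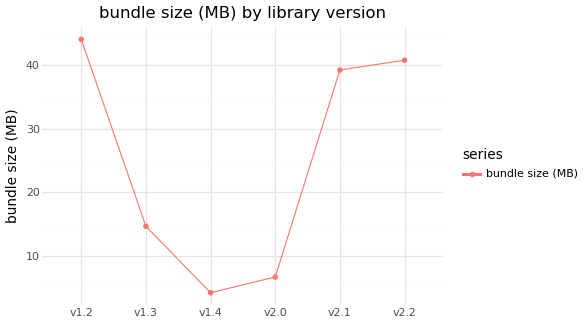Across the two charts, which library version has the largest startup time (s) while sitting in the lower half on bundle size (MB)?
Chart 2 median bundle size (MB) ≈ 25; below-median library versions: v1.3, v1.4, v2.0. Among those, v1.4 has the highest startup time (s) (≈ 7).

v1.4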